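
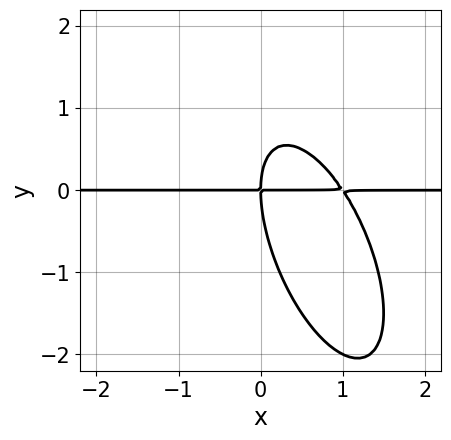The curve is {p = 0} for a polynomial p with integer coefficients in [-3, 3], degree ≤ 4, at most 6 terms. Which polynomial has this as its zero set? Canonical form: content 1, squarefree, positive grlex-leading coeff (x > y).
First, the degree is 3 — a generic line meets the curve in up to 3 points.
Then, reading off the gridlines: every point of the x-axis in the box is on the curve; it crosses the y-axis at the gridline y = 0.
Finally, the integer polynomial consistent with all of this is the stated p.

3*x^2*y + 2*x*y^2 + y^3 - 3*x*y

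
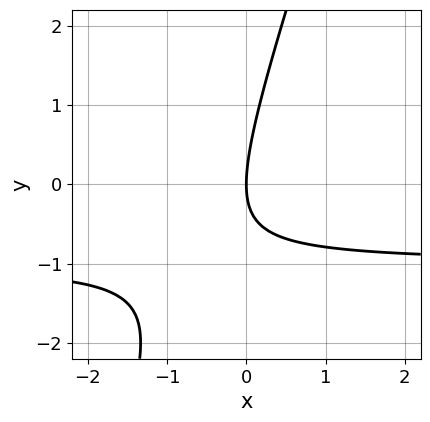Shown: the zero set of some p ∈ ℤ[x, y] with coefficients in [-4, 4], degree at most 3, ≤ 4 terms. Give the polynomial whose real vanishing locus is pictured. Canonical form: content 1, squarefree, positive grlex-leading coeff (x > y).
3*x*y - y^2 + 3*x

(a) deg p = 2. No degree-1 curve has this shape.
(b) Observable constraints: it crosses the x-axis at the gridline x = 0; one y-axis crossing is at y = 0.
(c) Solving for integer coefficients yields p as stated.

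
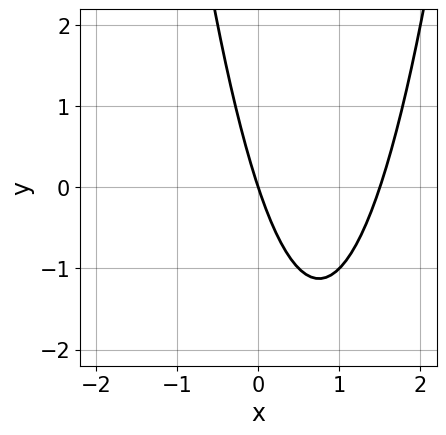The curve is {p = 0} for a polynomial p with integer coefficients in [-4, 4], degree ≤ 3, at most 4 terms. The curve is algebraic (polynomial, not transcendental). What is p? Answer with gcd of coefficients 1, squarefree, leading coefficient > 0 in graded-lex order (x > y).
(a) Degree: no degree-1 curve has this shape, so deg p = 2.
(b) Checking where it meets the axes: one x-axis crossing is at x = 0; it meets the y-axis at y = 0 (among the integer gridlines).
(c) Matching integer coefficients to the picture gives p.

2*x^2 - 3*x - y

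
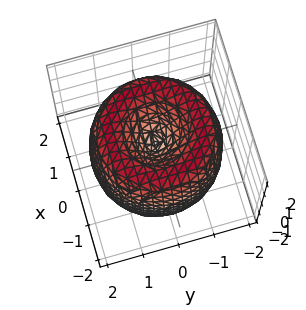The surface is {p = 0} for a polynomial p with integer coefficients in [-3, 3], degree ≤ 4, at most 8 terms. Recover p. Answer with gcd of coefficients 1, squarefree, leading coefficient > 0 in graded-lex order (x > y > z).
x^4 + 2*x^2*y^2 + y^4 - 3*x^2 - 3*y^2 + z^2

1. Degree: the shape is more complex than any degree-3 surface, so deg p = 4.
2. Symmetries: rotational symmetry about the z-axis ⇒ p depends on x, y only through x² + y².
3. Checking where it meets the axes: one z-axis crossing is at z = 0; a circular section at z = 1 has radius between 0 and 1.
4. Assembling these constraints gives the stated polynomial.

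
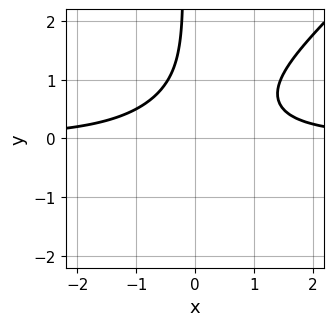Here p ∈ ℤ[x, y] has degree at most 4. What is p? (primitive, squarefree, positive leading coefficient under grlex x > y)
3*x^2*y - 3*x*y^2 - y^2 + 2*y - 3

1. deg p = 3.
2. Checking where it meets the axes: no x-intercept at any integer in the box; no y-intercept at any integer in the box.
3. Fitting integer coefficients to these (and the overall shape) gives p.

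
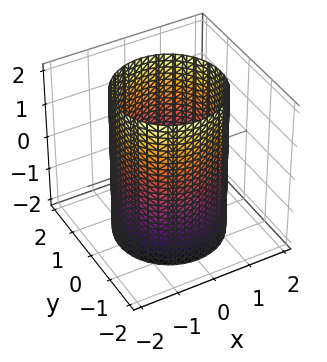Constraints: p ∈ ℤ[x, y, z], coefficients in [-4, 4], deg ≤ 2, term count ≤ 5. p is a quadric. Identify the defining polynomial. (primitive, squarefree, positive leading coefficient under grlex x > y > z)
x^2 + y^2 - 2

1. Degree: a cylinder; a quadric, so deg p = 2.
2. Symmetries: the z-axis is an axis of rotation, so x and y enter only as x² + y²; the z ↦ −z reflection is a symmetry, so z appears only in even powers.
3. Against the integer gridlines: a circular section at z = 1 has radius between 1 and 2; no z-intercept at any integer in the box.
4. Putting this together gives p.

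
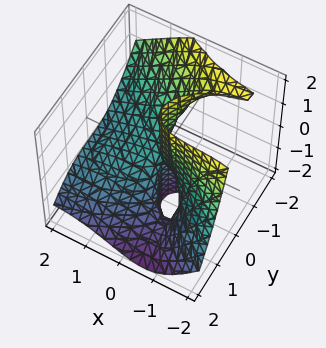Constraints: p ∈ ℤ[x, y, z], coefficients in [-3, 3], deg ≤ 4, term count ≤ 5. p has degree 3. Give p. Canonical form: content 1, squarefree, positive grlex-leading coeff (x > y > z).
x^3 + 2*x^2*z + 3*y^3 + 3*y^2*z + 3*x*z

Degree: the shape is more complex than any degree-2 surface, so deg p = 3.
Checking where it meets the axes: it meets the y-axis at y = 0 (among the integer gridlines); it meets the x-axis at x = 0 (among the integer gridlines); the visible z-axis segment lies entirely on the surface.
Together with the visible shape, these determine p as stated.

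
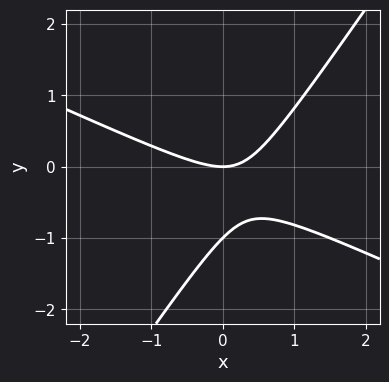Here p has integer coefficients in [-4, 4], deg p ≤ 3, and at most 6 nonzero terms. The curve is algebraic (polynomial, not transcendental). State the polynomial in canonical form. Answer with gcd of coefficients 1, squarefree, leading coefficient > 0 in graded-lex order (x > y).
2*x^2 + 3*x*y - 3*y^2 - 3*y

Degree: the shape is more complex than any degree-1 curve, so deg p = 2.
Reading off the gridlines: the y-axis gridline crossings are at y ∈ {-1, 0}; it meets the x-axis at x = 0 (among the integer gridlines).
Fitting integer coefficients to these (and the overall shape) gives p.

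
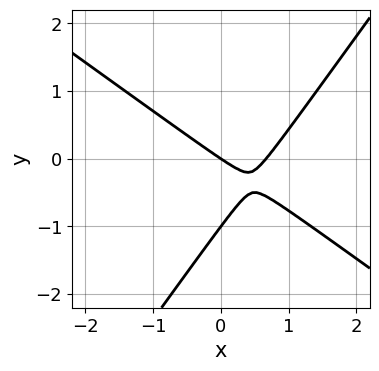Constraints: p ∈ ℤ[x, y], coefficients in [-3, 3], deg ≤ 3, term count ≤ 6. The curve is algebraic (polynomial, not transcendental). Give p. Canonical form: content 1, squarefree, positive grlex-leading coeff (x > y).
1. deg p = 2. The shape is more complex than any degree-1 curve.
2. Observable constraints: among the integer gridlines, it crosses the y-axis at y ∈ {-1, 0}; one x-axis crossing is at x = 0.
3. Together with the visible shape, these determine p as stated.

3*x^2 + 2*x*y - 3*y^2 - 2*x - 3*y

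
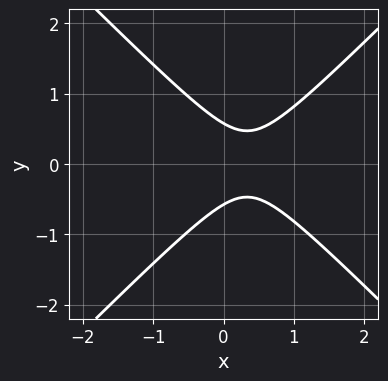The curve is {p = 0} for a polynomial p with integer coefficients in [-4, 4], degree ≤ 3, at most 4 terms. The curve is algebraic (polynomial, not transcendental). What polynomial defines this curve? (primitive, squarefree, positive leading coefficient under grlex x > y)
3*x^2 - 3*y^2 - 2*x + 1

1. deg p = 2. A generic line meets the curve in up to 2 points.
2. Symmetries: the y ↦ −y reflection is a symmetry, so y appears only in even powers.
3. Observable constraints: it misses every integer gridline on the x-axis.
4. These observations pin down the coefficients.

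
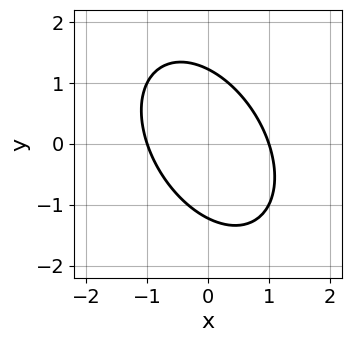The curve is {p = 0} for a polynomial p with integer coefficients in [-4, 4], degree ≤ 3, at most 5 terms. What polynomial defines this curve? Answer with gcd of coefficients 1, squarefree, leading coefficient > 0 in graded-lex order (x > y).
1. Degree: no degree-1 curve has this shape, so deg p = 2.
2. Reading off the gridlines: among the integer gridlines, it crosses the x-axis at x ∈ {-1, 1}.
3. The integer polynomial consistent with all of this is the stated p.

3*x^2 + 2*x*y + 2*y^2 - 3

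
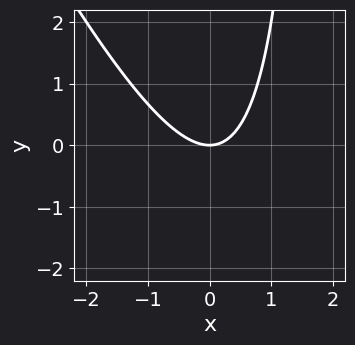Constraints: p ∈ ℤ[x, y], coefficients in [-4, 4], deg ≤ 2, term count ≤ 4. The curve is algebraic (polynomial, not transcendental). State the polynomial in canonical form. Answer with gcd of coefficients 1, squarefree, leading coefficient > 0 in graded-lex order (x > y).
2*x^2 + x*y - 2*y

(a) deg p = 2.
(b) Against the integer gridlines: it meets the x-axis at x = 0 (among the integer gridlines); it crosses the y-axis at the gridline y = 0.
(c) Solving for integer coefficients yields p as stated.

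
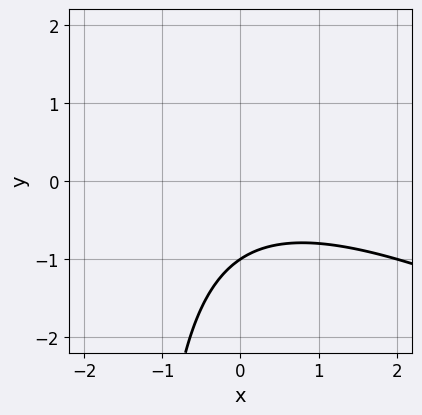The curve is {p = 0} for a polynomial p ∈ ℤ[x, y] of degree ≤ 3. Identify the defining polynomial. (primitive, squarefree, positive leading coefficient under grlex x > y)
Degree: no degree-1 curve has this shape, so deg p = 2.
From the axis intercepts and sections: it crosses the y-axis at the gridline y = -1; the curve avoids every integer x-axis point in the box.
Assembling these constraints gives the stated polynomial.

x^2 + 2*x*y + 3*y + 3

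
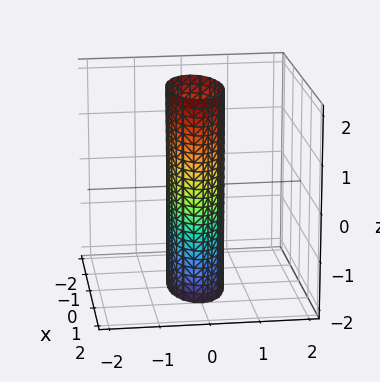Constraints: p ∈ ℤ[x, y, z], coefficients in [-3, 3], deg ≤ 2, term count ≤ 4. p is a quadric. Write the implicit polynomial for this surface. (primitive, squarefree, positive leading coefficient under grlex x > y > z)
x^2 + 3*y^2 - 1

(a) deg p = 2. A cylinder; a quadric.
(b) Symmetries: it's symmetric under y → −y, forcing even powers of y; the z ↦ −z reflection is a symmetry, so z appears only in even powers; it's symmetric under x → −x, forcing even powers of x.
(c) Against the integer gridlines: it misses every integer gridline on the z-axis; the x-axis gridline crossings are at x ∈ {-1, 1}.
(d) Assembling these constraints gives the stated polynomial.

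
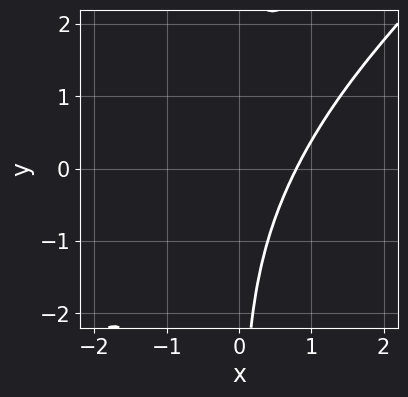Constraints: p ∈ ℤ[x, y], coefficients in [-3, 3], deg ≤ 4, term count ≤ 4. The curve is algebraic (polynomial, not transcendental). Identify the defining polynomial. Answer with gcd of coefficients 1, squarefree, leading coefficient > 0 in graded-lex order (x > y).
1. Degree: a generic line meets the curve in up to 3 points, so deg p = 3.
2. Checking where it meets the axes: it misses every integer gridline on the y-axis.
3. Assembling these constraints gives the stated polynomial.

2*x^3 - 3*x^2*y + x*y^2 - 1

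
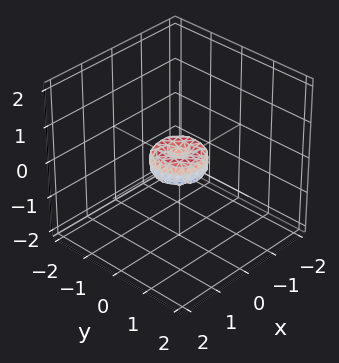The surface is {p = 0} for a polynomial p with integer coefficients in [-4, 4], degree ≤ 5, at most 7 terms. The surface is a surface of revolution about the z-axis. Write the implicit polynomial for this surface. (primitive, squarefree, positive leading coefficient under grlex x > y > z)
2*x^4 + 4*x^2*y^2 + 2*y^4 - x^2 - y^2 + z^2

1. Degree: the shape is more complex than any degree-3 surface, so deg p = 4.
2. Symmetries: the z-axis is an axis of rotation, so x and y enter only as x² + y².
3. From the visible intercepts: a circular section at z = 0 has radius between 0 and 1; it meets the z-axis at z = 0 (among the integer gridlines).
4. Solving for integer coefficients yields p as stated.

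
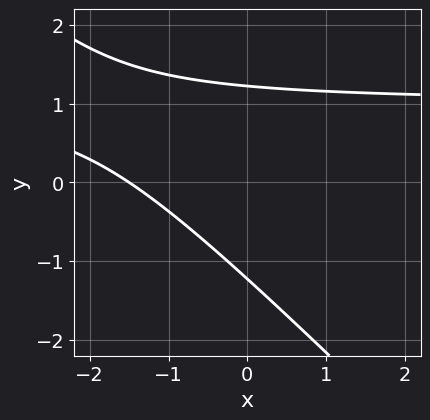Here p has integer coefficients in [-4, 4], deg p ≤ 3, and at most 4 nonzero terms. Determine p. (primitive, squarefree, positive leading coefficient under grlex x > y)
The degree is 2 — a generic line meets the curve in up to 2 points.
Putting this together gives p.

2*x*y + 2*y^2 - 2*x - 3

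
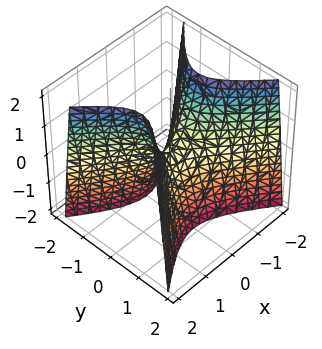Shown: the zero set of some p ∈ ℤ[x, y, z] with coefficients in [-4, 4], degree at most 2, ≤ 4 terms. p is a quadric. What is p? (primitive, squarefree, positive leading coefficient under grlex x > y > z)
(a) deg p = 2. A saddle surface; a quadric.
(b) Symmetries: it's symmetric under y → −y, forcing even powers of y; mirror symmetry x ↦ −x ⇒ only even powers of x.
(c) Observable constraints: one z-axis crossing is at z = 0; it meets the y-axis at y = 0 (among the integer gridlines); it crosses the x-axis at the gridline x = 0.
(d) Solving for integer coefficients yields p as stated.

2*x^2 - 3*y^2 - z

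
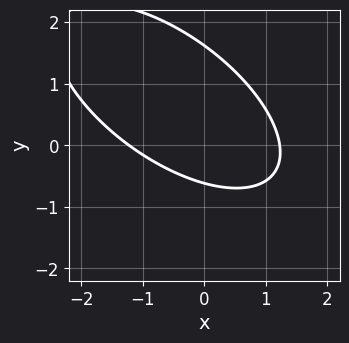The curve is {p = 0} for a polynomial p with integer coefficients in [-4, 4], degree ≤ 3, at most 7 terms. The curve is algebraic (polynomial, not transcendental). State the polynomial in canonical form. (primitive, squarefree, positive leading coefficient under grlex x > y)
2*x^2 + 3*x*y + 3*y^2 - 3*y - 3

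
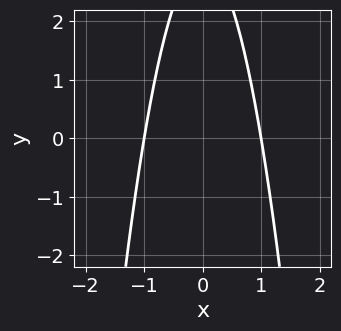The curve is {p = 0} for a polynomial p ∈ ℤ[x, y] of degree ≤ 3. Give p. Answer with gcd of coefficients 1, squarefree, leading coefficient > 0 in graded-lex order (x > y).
Degree: no degree-1 curve has this shape, so deg p = 2.
Symmetries: it's symmetric under x → −x, forcing even powers of x.
Reading off the gridlines: the x-axis gridline crossings are at x ∈ {-1, 1}; it misses every integer gridline on the y-axis.
The integer polynomial consistent with all of this is the stated p.

3*x^2 + y - 3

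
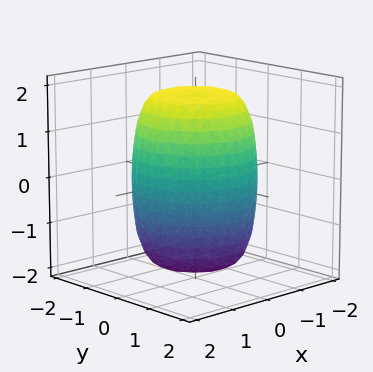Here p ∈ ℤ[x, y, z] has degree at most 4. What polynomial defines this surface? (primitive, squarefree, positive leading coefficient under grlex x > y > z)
2*x^4 + 4*x^2*y^2 + 2*y^4 - 2*x^2 - 2*y^2 + z^2 - 3

Degree: a generic line meets the surface in up to 4 points, so deg p = 4.
By symmetry, the z-axis is an axis of rotation, so x and y enter only as x² + y².
Checking where it meets the axes: a circular section at z = -1 has radius between 1 and 2.
Putting this together gives p.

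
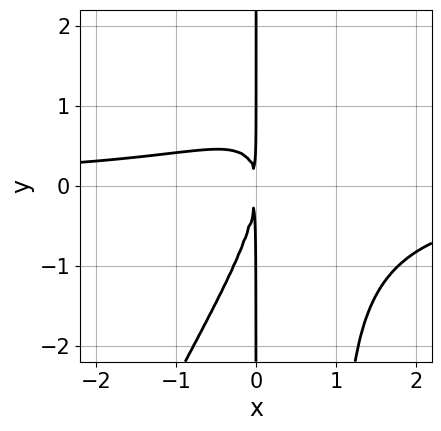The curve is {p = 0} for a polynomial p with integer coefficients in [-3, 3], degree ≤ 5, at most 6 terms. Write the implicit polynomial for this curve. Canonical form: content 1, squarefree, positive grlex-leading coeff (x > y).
2*x^3*y - x^2*y^2 - 2*x^2*y + x*y^2 + 2*x^2

First, the degree is 4 — no degree-3 curve has this shape.
Then, against the integer gridlines: the visible y-axis segment lies entirely on the curve.
Finally, the integer polynomial consistent with all of this is the stated p.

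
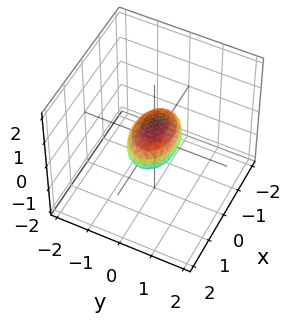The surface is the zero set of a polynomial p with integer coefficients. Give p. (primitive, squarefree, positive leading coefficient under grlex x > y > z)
(a) deg p = 2. Bounded and convex; a quadric.
(b) Symmetries: the y ↦ −y reflection is a symmetry, so y appears only in even powers; mirror symmetry x ↦ −x ⇒ only even powers of x; mirror symmetry z ↦ −z ⇒ only even powers of z.
(c) Checking where it meets the axes: the x-axis gridline crossings are at x ∈ {-1, 1}.
(d) These observations pin down the coefficients.

x^2 + 2*y^2 + 2*z^2 - 1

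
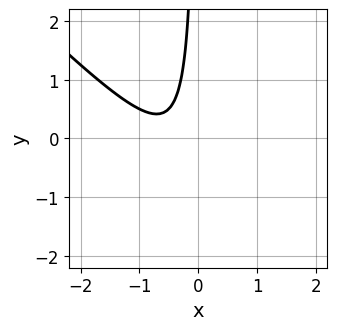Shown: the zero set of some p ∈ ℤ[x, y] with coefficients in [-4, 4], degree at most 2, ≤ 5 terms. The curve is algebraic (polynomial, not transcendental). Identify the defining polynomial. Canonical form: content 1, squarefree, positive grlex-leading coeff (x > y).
2*x^2 + 2*x*y + 2*x + 1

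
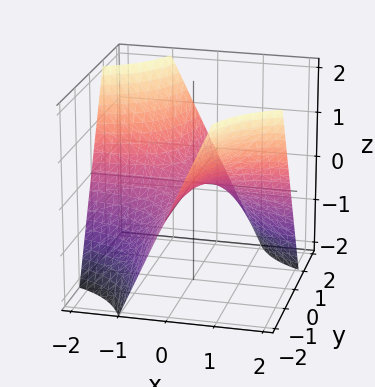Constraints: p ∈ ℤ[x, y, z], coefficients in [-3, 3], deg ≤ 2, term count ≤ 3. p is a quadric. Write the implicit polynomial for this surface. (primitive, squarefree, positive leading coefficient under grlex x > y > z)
(a) Degree: a hyperbolic paraboloid; a quadric, so deg p = 2.
(b) From the visible intercepts: the visible x-axis segment lies entirely on the surface; every point of the y-axis in the box is on the surface.
(c) Matching integer coefficients to the picture gives p.

x*y + z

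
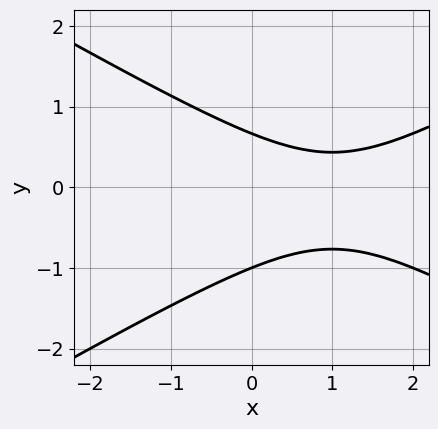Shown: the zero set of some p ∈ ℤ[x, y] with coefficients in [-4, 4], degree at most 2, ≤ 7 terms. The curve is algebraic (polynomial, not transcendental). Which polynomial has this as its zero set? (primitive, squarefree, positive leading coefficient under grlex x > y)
x^2 - 3*y^2 - 2*x - y + 2

First, deg p = 2. A generic line meets the curve in up to 2 points.
Next, from the axis intercepts and sections: it meets the y-axis at y = -1 (among the integer gridlines); it misses every integer gridline on the x-axis.
Finally, fitting integer coefficients to these (and the overall shape) gives p.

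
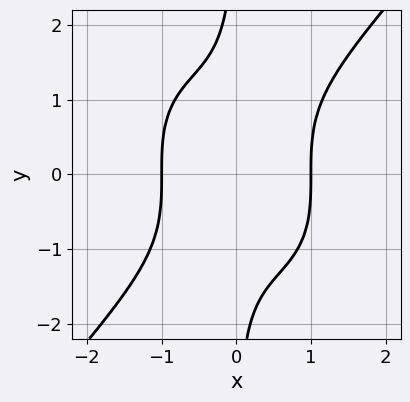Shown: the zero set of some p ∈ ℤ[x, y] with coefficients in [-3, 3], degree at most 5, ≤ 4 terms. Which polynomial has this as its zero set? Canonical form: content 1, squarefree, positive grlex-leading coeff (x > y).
Degree: the shape is more complex than any degree-3 curve, so deg p = 4.
Checking where it meets the axes: it misses every integer gridline on the y-axis; the x-axis gridline crossings are at x ∈ {-1, 1}.
Solving for integer coefficients yields p as stated.

3*x^4 - 2*x*y^3 - 3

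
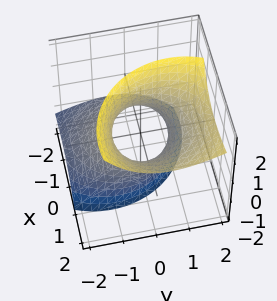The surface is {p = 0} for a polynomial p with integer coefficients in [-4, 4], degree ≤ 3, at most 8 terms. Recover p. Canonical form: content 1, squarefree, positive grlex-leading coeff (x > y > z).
First, deg p = 2. The shape is more complex than any degree-1 surface.
Then, reading off the gridlines: no z-intercept at any integer in the box; among the integer gridlines, it crosses the y-axis at y ∈ {-1, 1}; the x-axis gridline crossings are at x ∈ {-1, 1}.
Finally, putting this together gives p.

2*x^2 - 3*x*z + 2*y^2 - 2*y*z - z^2 - 2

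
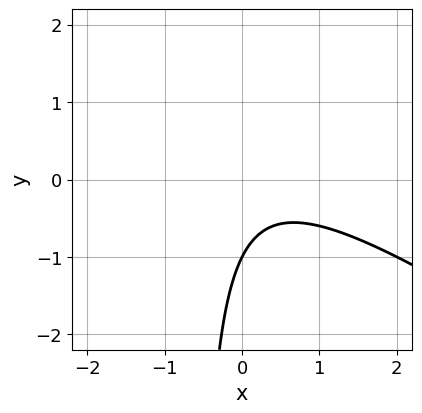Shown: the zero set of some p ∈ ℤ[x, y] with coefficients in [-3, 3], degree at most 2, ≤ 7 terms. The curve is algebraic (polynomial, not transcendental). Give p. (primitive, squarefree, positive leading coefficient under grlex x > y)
2*x^2 + 3*x*y - x + 2*y + 2

The degree is 2 — a generic line meets the curve in up to 2 points.
Observable constraints: it meets the y-axis at y = -1 (among the integer gridlines); no x-intercept at any integer in the box.
Putting this together gives p.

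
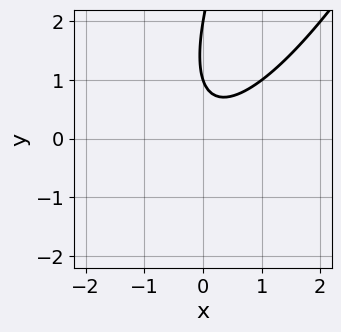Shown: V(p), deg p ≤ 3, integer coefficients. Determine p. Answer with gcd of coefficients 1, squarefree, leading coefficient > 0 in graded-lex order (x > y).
3*x^2 - 3*x*y + y^2 - 3*y + 2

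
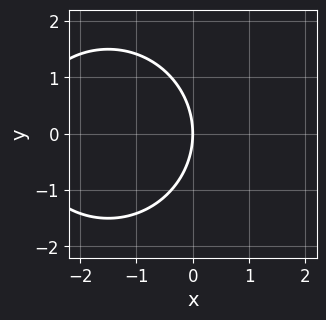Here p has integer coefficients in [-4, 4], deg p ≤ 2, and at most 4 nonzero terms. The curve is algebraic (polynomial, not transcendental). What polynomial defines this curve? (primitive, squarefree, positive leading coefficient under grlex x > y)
x^2 + y^2 + 3*x

(a) Degree: the shape is more complex than any degree-1 curve, so deg p = 2.
(b) Symmetries: the y ↦ −y reflection is a symmetry, so y appears only in even powers.
(c) From the axis intercepts and sections: one x-axis crossing is at x = 0; one y-axis crossing is at y = 0.
(d) Matching integer coefficients to the picture gives p.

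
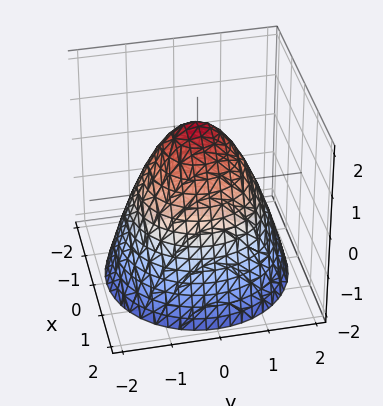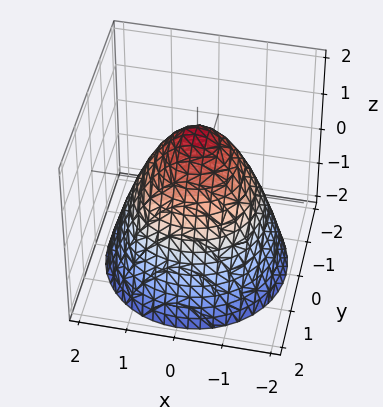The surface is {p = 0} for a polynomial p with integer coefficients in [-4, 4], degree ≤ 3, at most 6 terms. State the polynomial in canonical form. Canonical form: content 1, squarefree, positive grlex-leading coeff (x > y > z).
First, the degree is 2 — the shape is more complex than any degree-1 surface.
Next, symmetries: the surface is invariant under rotation about z: p = q(x² + y², z).
Then, checking where it meets the axes: a circular section at z = 0 has radius between 1 and 2.
Finally, solving for integer coefficients yields p as stated.

2*x^2 + 2*y^2 + 2*z - 3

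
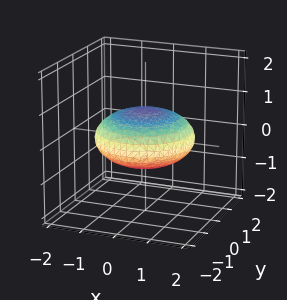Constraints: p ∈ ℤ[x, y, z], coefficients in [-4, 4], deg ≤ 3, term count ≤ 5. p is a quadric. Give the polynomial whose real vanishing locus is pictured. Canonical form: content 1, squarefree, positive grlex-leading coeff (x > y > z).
(a) Degree: bounded and convex; a quadric, so deg p = 2.
(b) Symmetries: the z ↦ −z reflection is a symmetry, so z appears only in even powers; every cross-section ⟂ z is a circle, so x, y appear only via x² + y².
(c) Reading off the gridlines: a circular section at z = 0 has radius between 1 and 2.
(d) Matching integer coefficients to the picture gives p.

x^2 + y^2 + 3*z^2 - 2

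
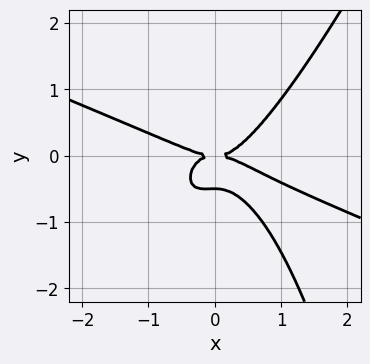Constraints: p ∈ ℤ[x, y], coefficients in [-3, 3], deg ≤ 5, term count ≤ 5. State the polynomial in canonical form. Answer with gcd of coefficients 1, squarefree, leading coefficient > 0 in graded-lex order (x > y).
x^4 + 2*x^3*y - x^2*y^2 - 2*y^3 - y^2

(a) deg p = 4.
(b) Reading off the gridlines: it crosses the y-axis at the gridline y = 0; one x-axis crossing is at x = 0.
(c) Solving for integer coefficients yields p as stated.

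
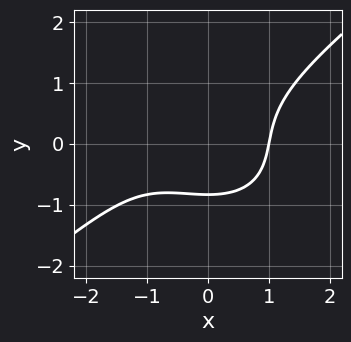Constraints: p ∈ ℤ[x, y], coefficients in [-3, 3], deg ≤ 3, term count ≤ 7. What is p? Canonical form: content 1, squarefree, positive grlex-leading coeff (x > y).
First, the degree is 3 — no degree-2 curve has this shape.
Then, reading off the gridlines: it meets the x-axis at x = 1 (among the integer gridlines).
Finally, the integer polynomial consistent with all of this is the stated p.

x^3 - 2*y^3 + x^2 - y - 2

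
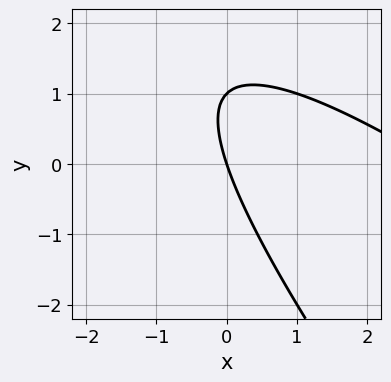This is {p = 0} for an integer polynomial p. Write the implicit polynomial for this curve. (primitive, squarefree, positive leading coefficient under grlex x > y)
x^2 + 2*x*y + y^2 - 3*x - y

1. The degree is 2 — the shape is more complex than any degree-1 curve.
2. Checking where it meets the axes: among the integer gridlines, it crosses the y-axis at y ∈ {0, 1}; it crosses the x-axis at the gridline x = 0.
3. Assembling these constraints gives the stated polynomial.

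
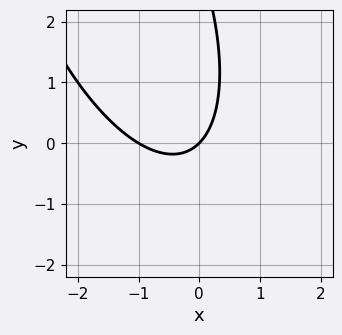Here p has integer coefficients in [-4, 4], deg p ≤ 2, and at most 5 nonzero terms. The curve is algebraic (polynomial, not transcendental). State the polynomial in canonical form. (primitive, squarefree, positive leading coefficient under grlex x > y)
3*x^2 + 2*x*y + y^2 + 3*x - 3*y

First, the degree is 2 — the shape is more complex than any degree-1 curve.
Then, from the axis intercepts and sections: the x-axis gridline crossings are at x ∈ {-1, 0}; one y-axis crossing is at y = 0.
Finally, putting this together gives p.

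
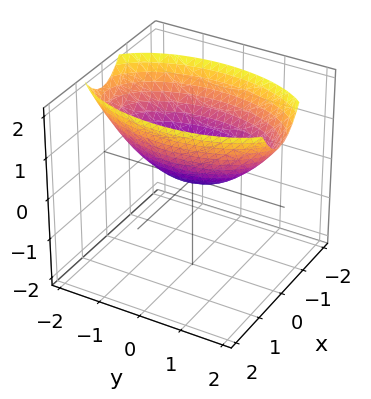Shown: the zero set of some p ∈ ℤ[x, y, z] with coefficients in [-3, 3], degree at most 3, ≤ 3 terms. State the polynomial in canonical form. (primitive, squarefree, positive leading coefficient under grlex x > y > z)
3*x^2 + y^2 - 3*z

(a) deg p = 2. A single bowl opening along one axis; a quadric.
(b) Symmetries: mirror symmetry y ↦ −y ⇒ only even powers of y; mirror symmetry x ↦ −x ⇒ only even powers of x.
(c) From the visible intercepts: it meets the x-axis at x = 0 (among the integer gridlines); it crosses the z-axis at the gridline z = 0.
(d) Putting this together gives p.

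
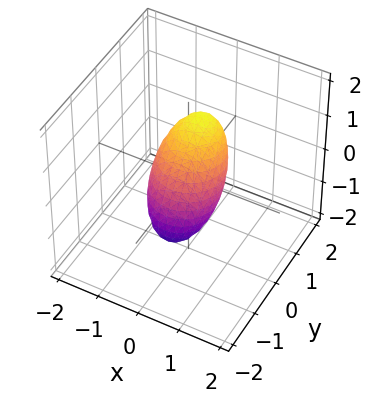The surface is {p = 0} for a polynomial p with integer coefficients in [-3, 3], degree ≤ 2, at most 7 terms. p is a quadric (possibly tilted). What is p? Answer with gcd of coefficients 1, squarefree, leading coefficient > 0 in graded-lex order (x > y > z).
3*x^2 + 3*y^2 - 3*y*z + 2*z^2 - 2

(a) The degree is 2 — the shape is more complex than any degree-1 surface.
(b) Against the integer gridlines: among the integer gridlines, it crosses the z-axis at z ∈ {-1, 1}.
(c) Assembling these constraints gives the stated polynomial.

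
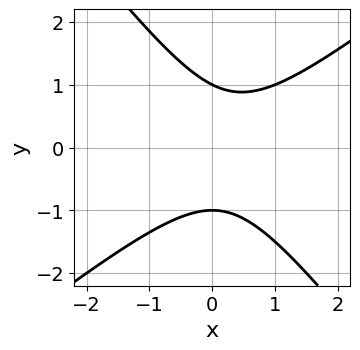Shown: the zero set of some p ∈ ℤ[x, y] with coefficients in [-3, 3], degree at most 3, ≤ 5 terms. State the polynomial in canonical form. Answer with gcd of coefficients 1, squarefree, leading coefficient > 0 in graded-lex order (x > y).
2*x^2 - x*y - 2*y^2 - x + 2

First, the degree is 2 — no degree-1 curve has this shape.
Next, observable constraints: among the integer gridlines, it crosses the y-axis at y ∈ {-1, 1}; the curve avoids every integer x-axis point in the box.
Finally, these observations pin down the coefficients.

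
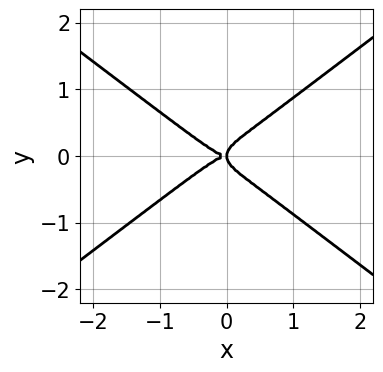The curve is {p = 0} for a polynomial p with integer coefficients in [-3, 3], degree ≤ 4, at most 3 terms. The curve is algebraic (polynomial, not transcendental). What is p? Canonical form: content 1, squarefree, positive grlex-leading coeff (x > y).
First, the degree is 4 — a generic line meets the curve in up to 4 points.
Next, symmetries: it's symmetric under y → −y, forcing even powers of y.
Then, observable constraints: one x-axis crossing is at x = 0; it meets the y-axis at y = 0 (among the integer gridlines).
Finally, matching integer coefficients to the picture gives p.

x^4 - 3*y^4 + x*y^2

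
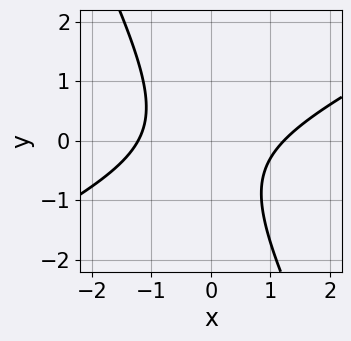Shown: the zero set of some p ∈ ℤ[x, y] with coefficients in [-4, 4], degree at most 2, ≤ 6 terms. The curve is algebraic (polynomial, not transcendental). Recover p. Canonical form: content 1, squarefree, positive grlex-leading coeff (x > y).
First, deg p = 2. No degree-1 curve has this shape.
Next, checking where it meets the axes: the curve avoids every integer y-axis point in the box.
Finally, together with the visible shape, these determine p as stated.

2*x^2 - 3*x*y - 2*y^2 - y - 3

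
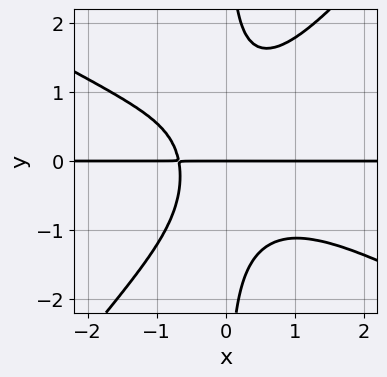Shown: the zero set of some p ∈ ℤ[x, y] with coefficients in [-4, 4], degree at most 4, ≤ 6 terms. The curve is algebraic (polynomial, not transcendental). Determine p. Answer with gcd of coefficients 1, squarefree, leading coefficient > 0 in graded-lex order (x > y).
1. The degree is 4 — a generic line meets the curve in up to 4 points.
2. From the axis intercepts and sections: every point of the x-axis in the box is on the curve; it crosses the y-axis at the gridline y = 0.
3. Together with the visible shape, these determine p as stated.

2*x^3*y + 2*x^2*y^2 - 3*x*y^3 + 2*x*y + 2*y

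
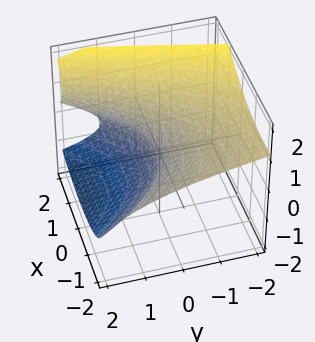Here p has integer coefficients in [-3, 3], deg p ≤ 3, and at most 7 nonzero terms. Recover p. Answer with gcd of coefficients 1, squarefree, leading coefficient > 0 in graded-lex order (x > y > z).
x*z^2 - 2*z^3 + x^2 + 2*x*z - 3*y

(a) deg p = 3. The shape is more complex than any degree-2 surface.
(b) Against the integer gridlines: one y-axis crossing is at y = 0; one x-axis crossing is at x = 0; it crosses the z-axis at the gridline z = 0.
(c) Matching integer coefficients to the picture gives p.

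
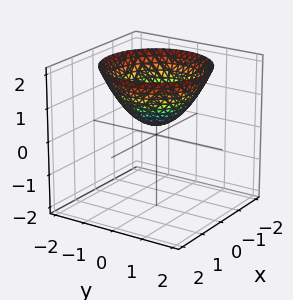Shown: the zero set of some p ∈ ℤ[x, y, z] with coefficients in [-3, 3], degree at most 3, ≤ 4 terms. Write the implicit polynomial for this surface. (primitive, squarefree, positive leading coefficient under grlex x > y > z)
2*x^2 + 2*y^2 - 3*z + 1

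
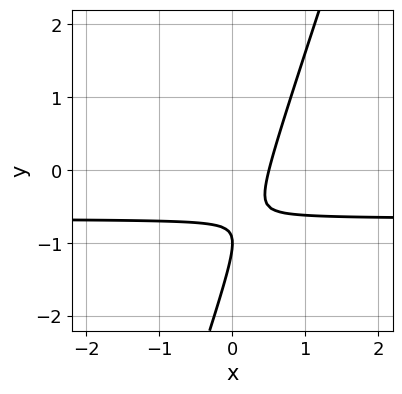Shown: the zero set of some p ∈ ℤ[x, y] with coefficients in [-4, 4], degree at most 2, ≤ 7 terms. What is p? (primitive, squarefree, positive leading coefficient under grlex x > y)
3*x*y - y^2 + 2*x - 2*y - 1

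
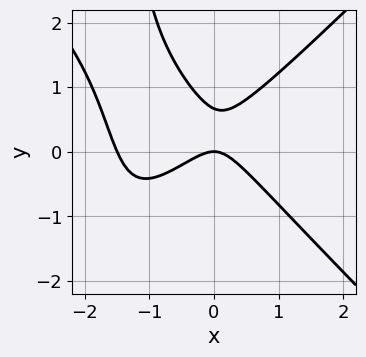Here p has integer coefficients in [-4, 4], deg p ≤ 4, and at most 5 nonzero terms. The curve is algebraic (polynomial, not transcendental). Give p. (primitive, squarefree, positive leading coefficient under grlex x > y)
deg p = 3. No degree-2 curve has this shape.
Checking where it meets the axes: one y-axis crossing is at y = 0; one x-axis crossing is at x = 0.
Together with the visible shape, these determine p as stated.

2*x^3 - 2*x*y^2 + 3*x^2 - 3*y^2 + 2*y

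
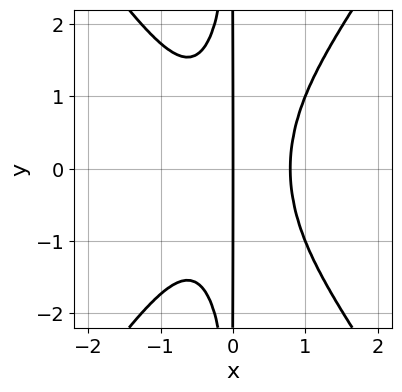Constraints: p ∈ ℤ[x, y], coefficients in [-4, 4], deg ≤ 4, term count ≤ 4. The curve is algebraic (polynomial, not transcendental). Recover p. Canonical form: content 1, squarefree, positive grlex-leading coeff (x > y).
2*x^4 - x^2*y^2 - x

The degree is 4 — a generic line meets the curve in up to 4 points.
Symmetries: it's symmetric under y → −y, forcing even powers of y.
Against the integer gridlines: every point of the y-axis in the box is on the curve; one x-axis crossing is at x = 0.
Putting this together gives p.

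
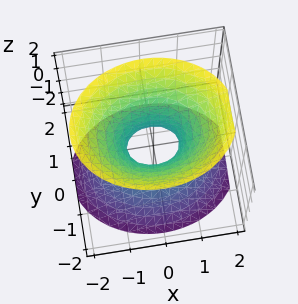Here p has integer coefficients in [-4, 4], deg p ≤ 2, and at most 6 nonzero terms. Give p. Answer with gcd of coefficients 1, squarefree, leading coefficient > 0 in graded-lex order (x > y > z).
2*x^2 + 3*y^2 - 2*z^2 - 1

(a) deg p = 2. An hourglass — one-sheet hyperboloid; a quadric.
(b) Symmetries: the x ↦ −x reflection is a symmetry, so x appears only in even powers; the y ↦ −y reflection is a symmetry, so y appears only in even powers; it's symmetric under z → −z, forcing even powers of z.
(c) Against the integer gridlines: no z-intercept at any integer in the box.
(d) Solving for integer coefficients yields p as stated.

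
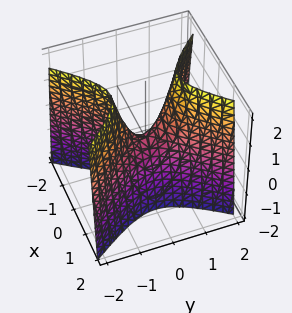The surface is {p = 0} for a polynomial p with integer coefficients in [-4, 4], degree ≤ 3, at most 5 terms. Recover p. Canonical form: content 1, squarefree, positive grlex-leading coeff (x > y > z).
The degree is 2 — a hyperbolic paraboloid; a quadric.
Symmetries: it's symmetric under x → −x, forcing even powers of x; it's symmetric under y → −y, forcing even powers of y.
Reading off the gridlines: it crosses the x-axis at the gridline x = 0; it crosses the z-axis at the gridline z = 0; it crosses the y-axis at the gridline y = 0.
These observations pin down the coefficients.

3*x^2 - 2*y^2 + z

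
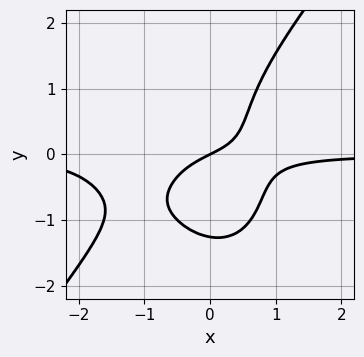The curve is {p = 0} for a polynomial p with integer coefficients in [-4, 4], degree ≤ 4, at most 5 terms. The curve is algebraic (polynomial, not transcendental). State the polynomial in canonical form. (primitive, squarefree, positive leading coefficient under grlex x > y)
The degree is 4 — a generic line meets the curve in up to 4 points.
Observable constraints: it meets the x-axis at x = 0 (among the integer gridlines); it meets the y-axis at y = 0 (among the integer gridlines).
Putting this together gives p.

2*x^3*y - y^4 + 3*x^2*y + x - 2*y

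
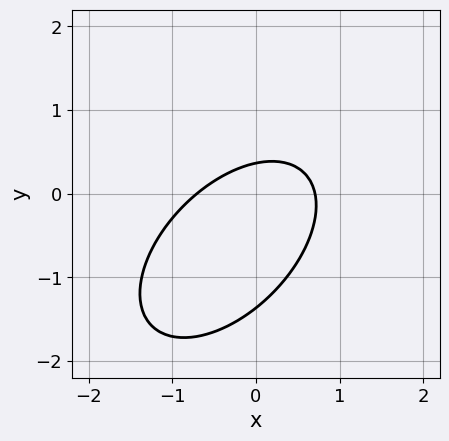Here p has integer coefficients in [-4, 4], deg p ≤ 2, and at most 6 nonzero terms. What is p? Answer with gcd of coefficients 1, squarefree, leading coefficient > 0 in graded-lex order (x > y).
1. Degree: the shape is more complex than any degree-1 curve, so deg p = 2.
2. The integer polynomial consistent with all of this is the stated p.

2*x^2 - 2*x*y + 2*y^2 + 2*y - 1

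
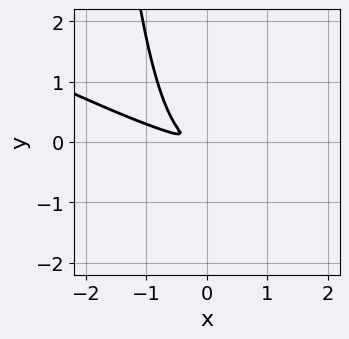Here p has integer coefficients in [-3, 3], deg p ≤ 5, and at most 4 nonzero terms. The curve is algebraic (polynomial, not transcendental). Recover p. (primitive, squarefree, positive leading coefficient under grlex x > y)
The degree is 4 — the shape is more complex than any degree-3 curve.
The integer polynomial consistent with all of this is the stated p.

x^4 + 2*x^3*y - 2*x^2*y + 2*y^2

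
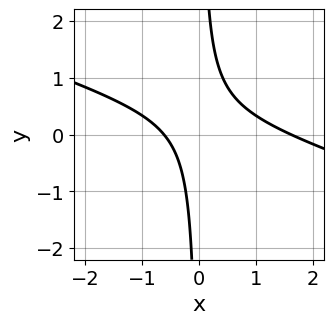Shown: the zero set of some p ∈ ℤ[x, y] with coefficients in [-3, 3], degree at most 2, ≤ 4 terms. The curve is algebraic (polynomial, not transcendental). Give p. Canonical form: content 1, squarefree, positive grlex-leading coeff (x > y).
x^2 + 3*x*y - x - 1

The degree is 2 — a generic line meets the curve in up to 2 points.
From the axis intercepts and sections: no y-intercept at any integer in the box.
Fitting integer coefficients to these (and the overall shape) gives p.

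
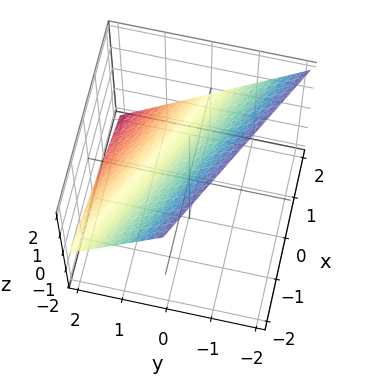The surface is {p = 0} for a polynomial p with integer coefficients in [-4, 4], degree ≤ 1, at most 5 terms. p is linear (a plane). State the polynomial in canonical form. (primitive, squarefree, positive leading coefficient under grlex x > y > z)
x + 2*y + 2*z - 2

First, the degree is 1 — every cross-section is a straight line — this is a plane.
Next, checking where it meets the axes: it meets the y-axis at y = 1 (among the integer gridlines); one x-axis crossing is at x = 2; it crosses the z-axis at the gridline z = 1.
Finally, these observations pin down the coefficients.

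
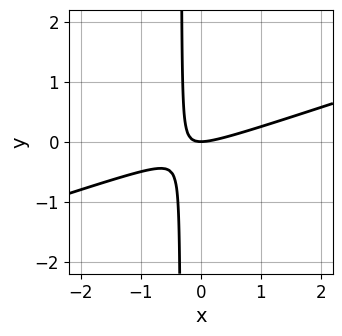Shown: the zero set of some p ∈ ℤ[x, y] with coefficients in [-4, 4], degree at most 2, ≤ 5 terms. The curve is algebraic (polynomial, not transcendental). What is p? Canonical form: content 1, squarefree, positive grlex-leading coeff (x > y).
x^2 - 3*x*y - y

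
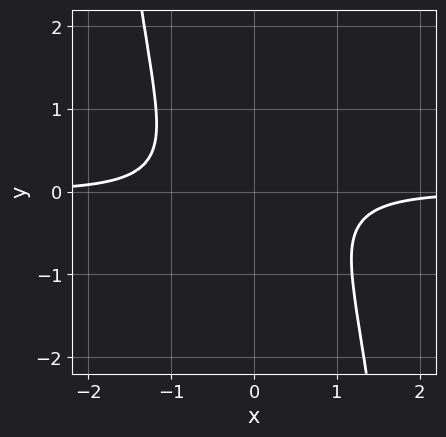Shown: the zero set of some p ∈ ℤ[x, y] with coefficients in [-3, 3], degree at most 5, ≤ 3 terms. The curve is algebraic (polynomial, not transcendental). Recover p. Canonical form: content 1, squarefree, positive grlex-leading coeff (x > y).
The degree is 4 — the shape is more complex than any degree-3 curve.
Observable constraints: the curve avoids every integer y-axis point in the box; it misses every integer gridline on the x-axis.
The integer polynomial consistent with all of this is the stated p.

3*x^3*y + 3*y^2 + 2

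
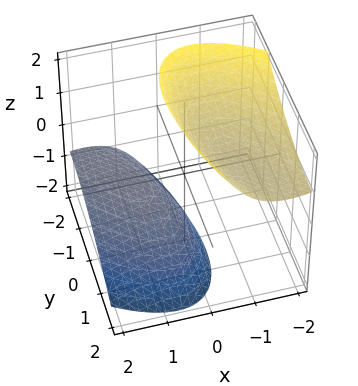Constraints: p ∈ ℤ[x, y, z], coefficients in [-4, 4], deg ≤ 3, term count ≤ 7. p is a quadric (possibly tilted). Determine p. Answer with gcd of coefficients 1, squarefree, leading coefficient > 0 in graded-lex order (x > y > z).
2*x^2 + 2*x*y + 3*x*z + y^2 - z^2 + 2

(a) I count 2 distinct pieces.
(b) deg p = 2.
(c) Observable constraints: no x-intercept at any integer in the box; the surface avoids every integer y-axis point in the box.
(d) Matching integer coefficients to the picture gives p.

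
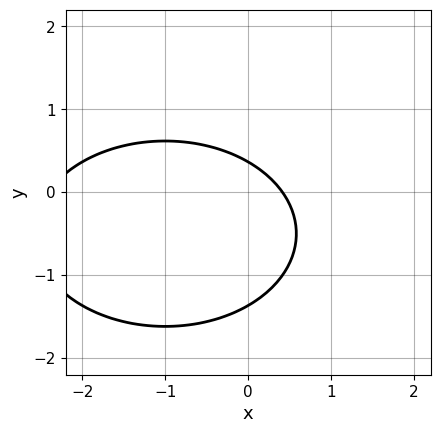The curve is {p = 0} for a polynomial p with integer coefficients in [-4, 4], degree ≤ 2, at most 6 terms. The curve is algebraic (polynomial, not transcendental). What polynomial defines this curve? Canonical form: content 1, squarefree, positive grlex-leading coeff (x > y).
deg p = 2.
Solving for integer coefficients yields p as stated.

x^2 + 2*y^2 + 2*x + 2*y - 1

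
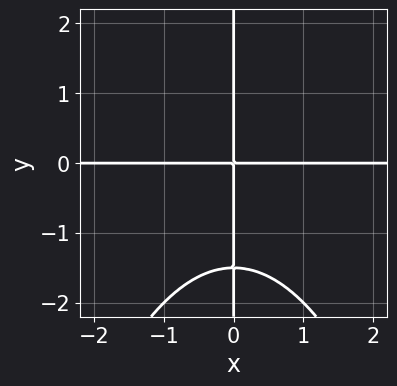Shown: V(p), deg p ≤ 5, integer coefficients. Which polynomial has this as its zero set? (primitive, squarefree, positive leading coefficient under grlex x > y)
x^3*y + 2*x*y^2 + 3*x*y

(a) The degree is 4 — the shape is more complex than any degree-3 curve.
(b) From the axis intercepts and sections: the visible y-axis segment lies entirely on the curve; every point of the x-axis in the box is on the curve.
(c) Solving for integer coefficients yields p as stated.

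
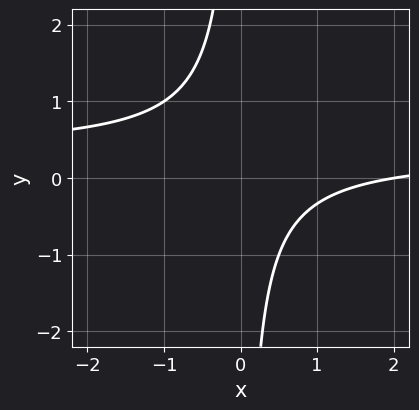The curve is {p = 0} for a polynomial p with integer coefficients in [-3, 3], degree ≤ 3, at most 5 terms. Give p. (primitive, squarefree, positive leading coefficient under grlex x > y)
1. The degree is 2 — the shape is more complex than any degree-1 curve.
2. Reading off the gridlines: the curve avoids every integer y-axis point in the box; it meets the x-axis at x = 2 (among the integer gridlines).
3. Matching integer coefficients to the picture gives p.

3*x*y - x + 2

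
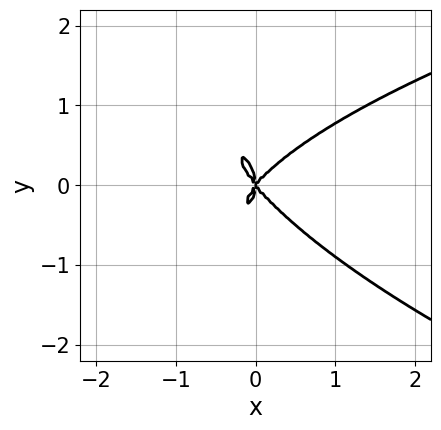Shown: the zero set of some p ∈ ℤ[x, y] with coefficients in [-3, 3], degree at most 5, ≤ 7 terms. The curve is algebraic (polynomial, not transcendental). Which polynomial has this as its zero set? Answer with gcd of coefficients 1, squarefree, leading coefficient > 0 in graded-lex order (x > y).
First, deg p = 4.
Then, checking where it meets the axes: it meets the y-axis at y = 0 (among the integer gridlines); one x-axis crossing is at x = 0.
Finally, these observations pin down the coefficients.

x^2*y^2 + x*y^3 + 2*y^4 - 3*x^3 + 2*x*y^2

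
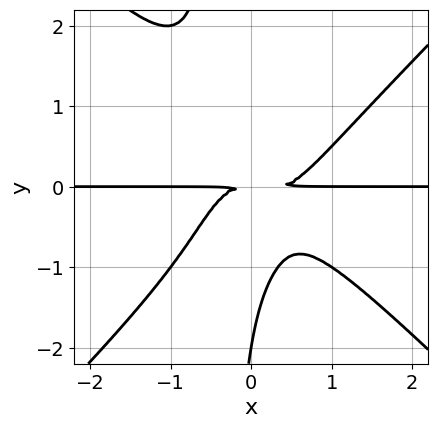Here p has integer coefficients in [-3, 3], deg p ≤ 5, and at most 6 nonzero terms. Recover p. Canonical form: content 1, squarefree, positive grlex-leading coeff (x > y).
3*x^3*y - 3*x*y^3 - x^2*y - y^3 - 2*y^2

1. Degree: a generic line meets the curve in up to 4 points, so deg p = 4.
2. From the axis intercepts and sections: every point of the x-axis in the box is on the curve; it crosses the y-axis at the gridline y = -2.
3. Together with the visible shape, these determine p as stated.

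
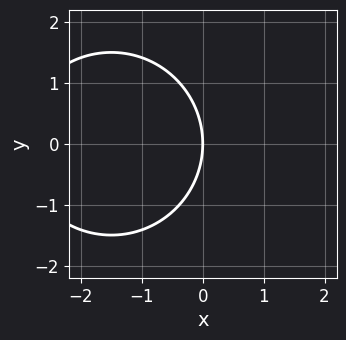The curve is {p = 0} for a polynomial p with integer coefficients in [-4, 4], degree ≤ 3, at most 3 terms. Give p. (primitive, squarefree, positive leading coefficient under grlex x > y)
deg p = 2.
Symmetries: it's symmetric under y → −y, forcing even powers of y.
Against the integer gridlines: one x-axis crossing is at x = 0; it crosses the y-axis at the gridline y = 0.
Solving for integer coefficients yields p as stated.

x^2 + y^2 + 3*x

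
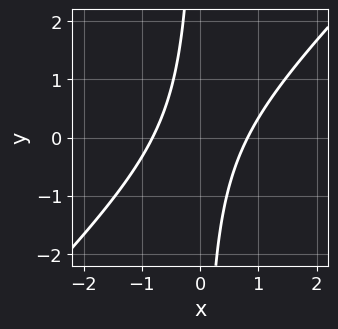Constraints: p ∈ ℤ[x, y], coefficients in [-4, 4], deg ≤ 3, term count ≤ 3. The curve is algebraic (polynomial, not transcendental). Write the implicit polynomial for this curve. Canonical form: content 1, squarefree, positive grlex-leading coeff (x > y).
3*x^2 - 3*x*y - 2

(a) Degree: the shape is more complex than any degree-1 curve, so deg p = 2.
(b) Observable constraints: the curve avoids every integer y-axis point in the box.
(c) Putting this together gives p.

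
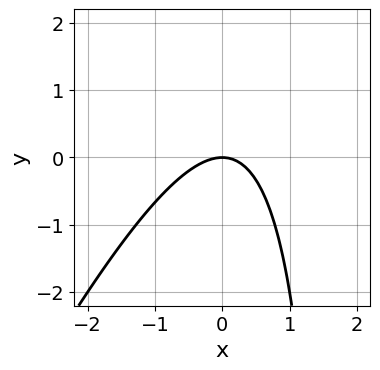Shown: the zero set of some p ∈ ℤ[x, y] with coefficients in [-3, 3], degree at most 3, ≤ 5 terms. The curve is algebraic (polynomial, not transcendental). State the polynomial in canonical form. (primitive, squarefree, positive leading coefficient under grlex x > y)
2*x^2 - x*y + 2*y

1. Degree: a generic line meets the curve in up to 2 points, so deg p = 2.
2. From the visible intercepts: it crosses the x-axis at the gridline x = 0; it meets the y-axis at y = 0 (among the integer gridlines).
3. Putting this together gives p.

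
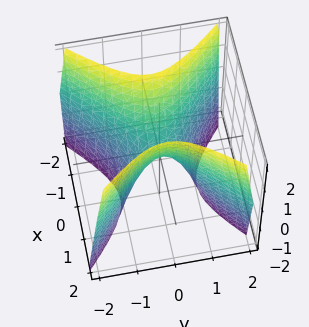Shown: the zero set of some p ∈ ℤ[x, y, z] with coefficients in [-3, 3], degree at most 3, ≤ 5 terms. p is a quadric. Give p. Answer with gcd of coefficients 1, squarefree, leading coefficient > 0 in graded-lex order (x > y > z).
1. Degree: a saddle surface; a quadric, so deg p = 2.
2. Symmetries: mirror symmetry x ↦ −x ⇒ only even powers of x; it's symmetric under y → −y, forcing even powers of y.
3. Against the integer gridlines: one y-axis crossing is at y = 0; it crosses the x-axis at the gridline x = 0; it crosses the z-axis at the gridline z = 0.
4. The integer polynomial consistent with all of this is the stated p.

2*x^2 - 2*y^2 - z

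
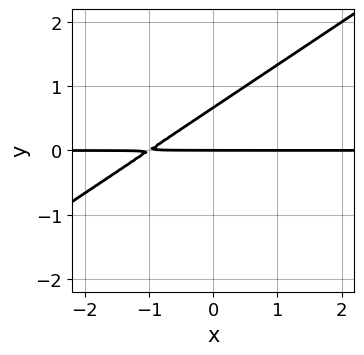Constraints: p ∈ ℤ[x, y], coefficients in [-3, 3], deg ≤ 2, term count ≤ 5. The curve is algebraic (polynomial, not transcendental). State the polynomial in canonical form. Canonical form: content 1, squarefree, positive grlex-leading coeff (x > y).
First, degree: no degree-1 curve has this shape, so deg p = 2.
Then, checking where it meets the axes: the visible x-axis segment lies entirely on the curve; it crosses the y-axis at the gridline y = 0.
Finally, these observations pin down the coefficients.

2*x*y - 3*y^2 + 2*y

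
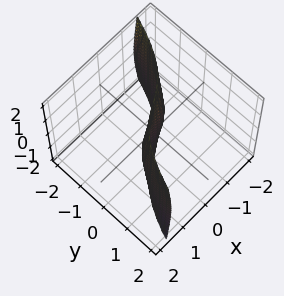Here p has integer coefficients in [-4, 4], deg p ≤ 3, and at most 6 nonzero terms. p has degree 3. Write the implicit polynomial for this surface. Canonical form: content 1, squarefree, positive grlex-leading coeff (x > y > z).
2*x^3 + x*z^2 - y*z^2 - 3*y

(a) The degree is 3 — the shape is more complex than any degree-2 surface.
(b) Checking where it meets the axes: one x-axis crossing is at x = 0; it meets the y-axis at y = 0 (among the integer gridlines).
(c) Fitting integer coefficients to these (and the overall shape) gives p.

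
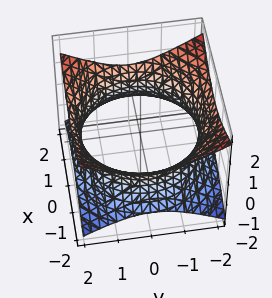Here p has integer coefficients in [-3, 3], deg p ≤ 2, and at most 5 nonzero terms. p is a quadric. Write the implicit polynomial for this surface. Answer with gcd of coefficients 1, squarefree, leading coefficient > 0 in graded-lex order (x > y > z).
(a) deg p = 2. An hourglass — one-sheet hyperboloid; a quadric.
(b) Symmetries: rotational symmetry about the z-axis ⇒ p depends on x, y only through x² + y²; mirror symmetry z ↦ −z ⇒ only even powers of z.
(c) Observable constraints: a circular section at z = 0 has radius between 1 and 2; the surface avoids every integer z-axis point in the box.
(d) Fitting integer coefficients to these (and the overall shape) gives p.

x^2 + y^2 - 2*z^2 - 3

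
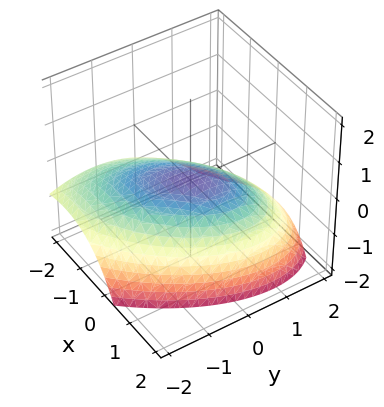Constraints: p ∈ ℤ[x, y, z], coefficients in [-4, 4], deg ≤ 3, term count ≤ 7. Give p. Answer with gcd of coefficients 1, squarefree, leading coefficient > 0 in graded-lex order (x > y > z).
First, the degree is 2 — the shape is more complex than any degree-1 surface.
Next, from the visible intercepts: one z-axis crossing is at z = 0; it crosses the x-axis at the gridline x = 0; it meets the y-axis at y = 0 (among the integer gridlines).
Finally, the integer polynomial consistent with all of this is the stated p.

x^2 - x*y - x*z + y^2 + 3*z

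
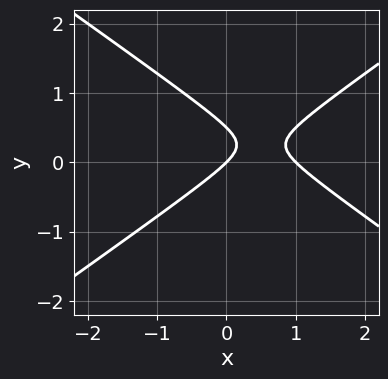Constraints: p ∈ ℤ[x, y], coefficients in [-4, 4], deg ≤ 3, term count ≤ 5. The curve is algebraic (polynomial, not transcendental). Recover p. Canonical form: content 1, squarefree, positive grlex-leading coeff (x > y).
x^2 - 2*y^2 - x + y

Degree: a generic line meets the curve in up to 2 points, so deg p = 2.
Checking where it meets the axes: it meets the y-axis at y = 0 (among the integer gridlines); the x-axis gridline crossings are at x ∈ {0, 1}.
The integer polynomial consistent with all of this is the stated p.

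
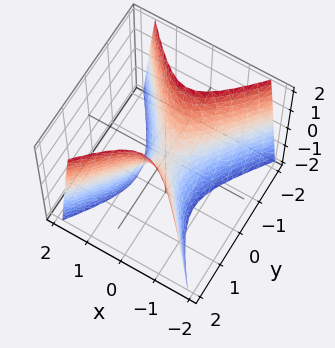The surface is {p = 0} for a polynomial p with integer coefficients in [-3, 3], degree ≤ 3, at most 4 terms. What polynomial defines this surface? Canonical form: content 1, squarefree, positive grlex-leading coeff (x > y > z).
3*x^2 - 2*y^2 + z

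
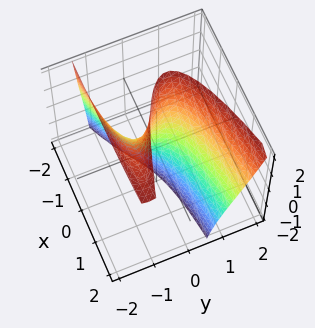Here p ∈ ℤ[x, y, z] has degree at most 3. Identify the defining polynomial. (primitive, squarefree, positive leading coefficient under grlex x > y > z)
First, the degree is 3 — a generic line meets the surface in up to 3 points.
Next, reading off the gridlines: it misses every integer gridline on the z-axis.
Finally, matching integer coefficients to the picture gives p.

x*y*z - 3*y^3 + 3*y*z + 3*x + 1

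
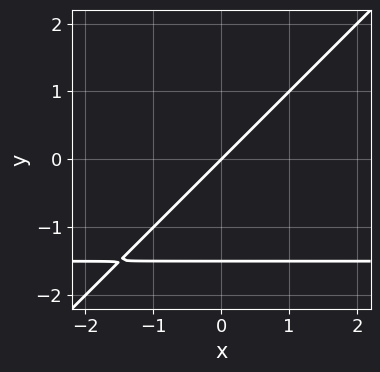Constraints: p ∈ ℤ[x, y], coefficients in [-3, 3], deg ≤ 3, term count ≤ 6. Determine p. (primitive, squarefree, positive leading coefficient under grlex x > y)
The degree is 2 — no degree-1 curve has this shape.
Checking where it meets the axes: it meets the y-axis at y = 0 (among the integer gridlines); one x-axis crossing is at x = 0.
Matching integer coefficients to the picture gives p.

2*x*y - 2*y^2 + 3*x - 3*y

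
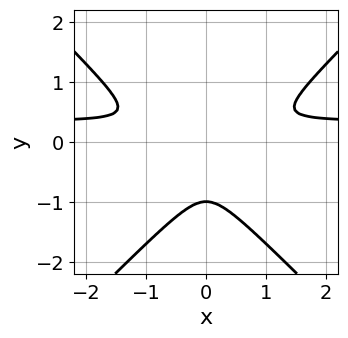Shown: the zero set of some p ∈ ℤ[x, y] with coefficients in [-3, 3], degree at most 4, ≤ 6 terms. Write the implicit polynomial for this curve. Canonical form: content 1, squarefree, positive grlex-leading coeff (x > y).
Degree: the shape is more complex than any degree-2 curve, so deg p = 3.
Symmetries: it's symmetric under x → −x, forcing even powers of x.
From the axis intercepts and sections: one y-axis crossing is at y = -1.
Together with the visible shape, these determine p as stated.

3*x^2*y - 3*y^3 - x^2 - 3*y^2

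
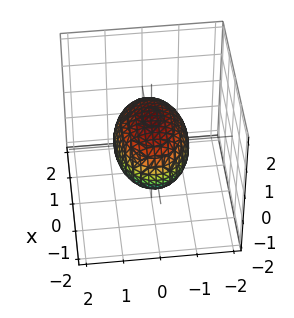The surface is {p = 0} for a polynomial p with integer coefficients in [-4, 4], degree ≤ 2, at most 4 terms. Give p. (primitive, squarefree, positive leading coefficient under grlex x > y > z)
(a) Degree: bounded and convex; a quadric, so deg p = 2.
(b) Symmetries: it's symmetric under x → −x, forcing even powers of x; it's symmetric under z → −z, forcing even powers of z; mirror symmetry y ↦ −y ⇒ only even powers of y.
(c) Reading off the gridlines: the z-axis gridline crossings are at z ∈ {-1, 1}; among the integer gridlines, it crosses the y-axis at y ∈ {-1, 1}.
(d) These observations pin down the coefficients.

x^2 + 2*y^2 + 2*z^2 - 2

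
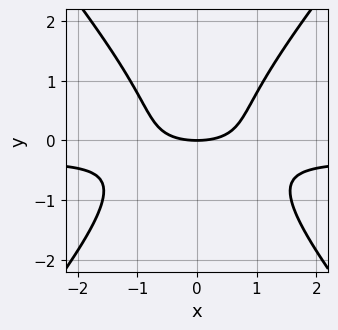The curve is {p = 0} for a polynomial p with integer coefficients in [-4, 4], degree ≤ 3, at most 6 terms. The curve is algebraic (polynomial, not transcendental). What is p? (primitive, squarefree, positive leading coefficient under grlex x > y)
(a) The degree is 3 — a generic line meets the curve in up to 3 points.
(b) Symmetries: the x ↦ −x reflection is a symmetry, so x appears only in even powers.
(c) From the axis intercepts and sections: it crosses the x-axis at the gridline x = 0; one y-axis crossing is at y = 0.
(d) Solving for integer coefficients yields p as stated.

3*x^2*y - 2*y^3 + x^2 - 3*y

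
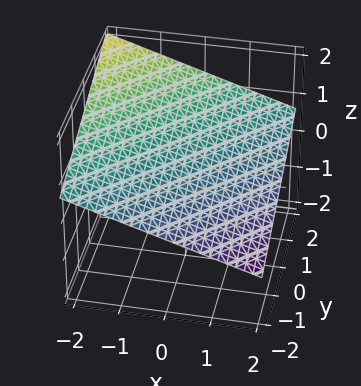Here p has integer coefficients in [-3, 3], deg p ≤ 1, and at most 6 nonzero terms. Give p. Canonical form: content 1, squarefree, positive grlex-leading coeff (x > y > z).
(a) Degree: every cross-section is a straight line — this is a plane, so deg p = 1.
(b) From the axis intercepts and sections: it crosses the y-axis at the gridline y = -2; it meets the x-axis at x = 2 (among the integer gridlines).
(c) Putting this together gives p.

x - y + 3*z - 2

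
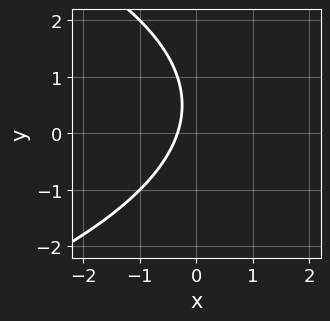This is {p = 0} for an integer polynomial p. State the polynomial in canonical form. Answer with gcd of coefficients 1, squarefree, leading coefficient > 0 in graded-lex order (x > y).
y^2 + 3*x - y + 1

1. The degree is 2 — a generic line meets the curve in up to 2 points.
2. Against the integer gridlines: no y-intercept at any integer in the box.
3. Putting this together gives p.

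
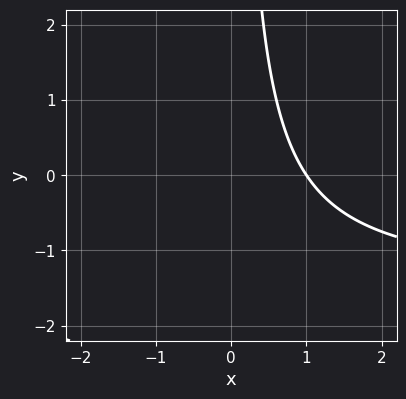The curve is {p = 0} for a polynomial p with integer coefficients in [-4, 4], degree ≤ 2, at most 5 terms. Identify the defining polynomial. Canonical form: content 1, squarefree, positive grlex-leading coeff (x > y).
The degree is 2 — the shape is more complex than any degree-1 curve.
Checking where it meets the axes: one x-axis crossing is at x = 1; it misses every integer gridline on the y-axis.
Fitting integer coefficients to these (and the overall shape) gives p.

2*x*y + 3*x - 3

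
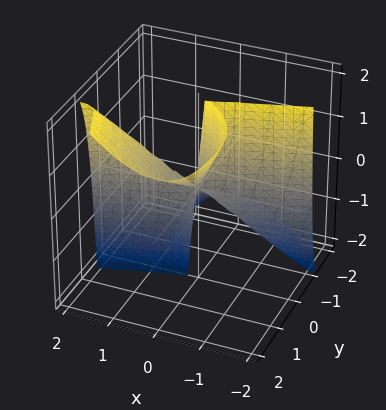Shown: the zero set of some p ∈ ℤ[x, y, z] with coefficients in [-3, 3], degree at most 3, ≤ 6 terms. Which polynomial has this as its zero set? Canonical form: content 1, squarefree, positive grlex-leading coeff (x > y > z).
x^3 - 3*x^2*y - 2*y^3 + 3*y^2*z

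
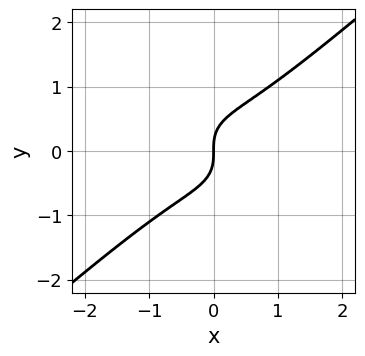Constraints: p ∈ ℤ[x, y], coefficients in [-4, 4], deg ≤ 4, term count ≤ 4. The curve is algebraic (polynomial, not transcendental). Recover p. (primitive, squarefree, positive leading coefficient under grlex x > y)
2*x^3 - 3*y^3 + 2*x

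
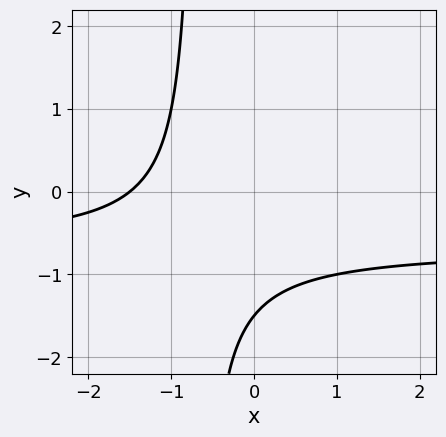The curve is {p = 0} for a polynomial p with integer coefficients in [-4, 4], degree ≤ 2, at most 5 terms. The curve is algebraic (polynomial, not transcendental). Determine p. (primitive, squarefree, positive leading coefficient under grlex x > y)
1. The degree is 2 — a generic line meets the curve in up to 2 points.
2. The integer polynomial consistent with all of this is the stated p.

3*x*y + 2*x + 2*y + 3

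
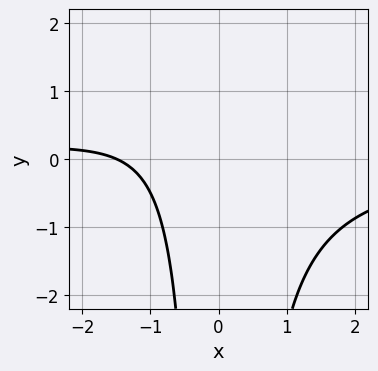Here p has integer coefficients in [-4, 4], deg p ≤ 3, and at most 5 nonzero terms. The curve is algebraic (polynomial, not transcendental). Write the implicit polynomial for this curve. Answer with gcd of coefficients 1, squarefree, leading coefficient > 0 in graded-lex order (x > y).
2*x^2*y + 2*x + 3

deg p = 3.
Observable constraints: it misses every integer gridline on the y-axis.
Assembling these constraints gives the stated polynomial.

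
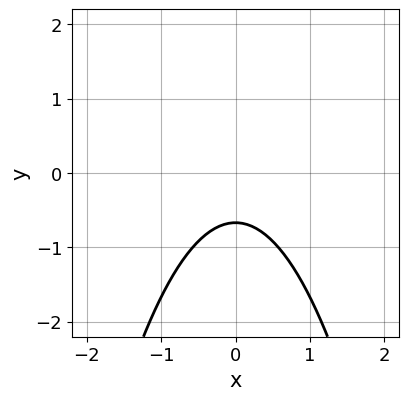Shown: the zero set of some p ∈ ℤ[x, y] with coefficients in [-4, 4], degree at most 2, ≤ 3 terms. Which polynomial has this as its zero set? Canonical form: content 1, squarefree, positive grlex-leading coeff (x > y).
3*x^2 + 3*y + 2

1. Degree: a generic line meets the curve in up to 2 points, so deg p = 2.
2. Symmetries: the x ↦ −x reflection is a symmetry, so x appears only in even powers.
3. Observable constraints: no x-intercept at any integer in the box.
4. Putting this together gives p.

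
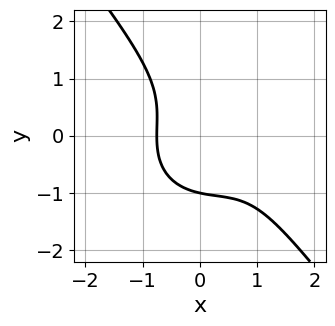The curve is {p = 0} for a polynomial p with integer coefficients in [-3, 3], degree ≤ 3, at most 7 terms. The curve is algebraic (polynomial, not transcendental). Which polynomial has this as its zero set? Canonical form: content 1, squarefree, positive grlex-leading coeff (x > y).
1. The degree is 3 — a generic line meets the curve in up to 3 points.
2. Against the integer gridlines: one y-axis crossing is at y = -1.
3. Together with the visible shape, these determine p as stated.

3*x^3 + 2*x*y^2 + 3*y^3 - 3*x^2 + 3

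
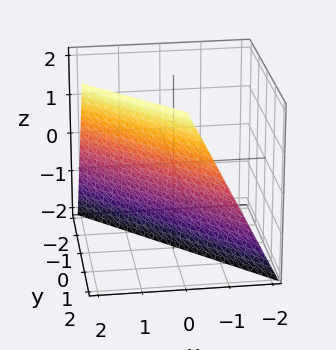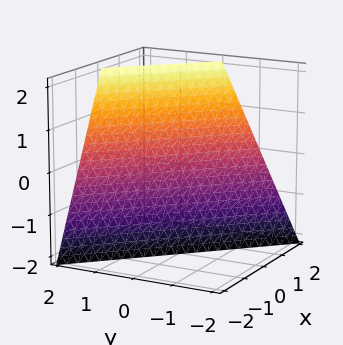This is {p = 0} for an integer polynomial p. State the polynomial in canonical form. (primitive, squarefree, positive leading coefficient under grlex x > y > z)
(a) deg p = 1. Every cross-section is a straight line — this is a plane.
(b) Checking where it meets the axes: one x-axis crossing is at x = 1; it crosses the y-axis at the gridline y = 1; it crosses the z-axis at the gridline z = -2.
(c) The integer polynomial consistent with all of this is the stated p.

2*x + 2*y - z - 2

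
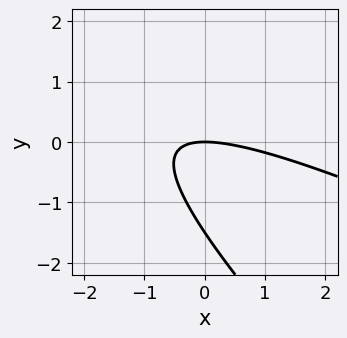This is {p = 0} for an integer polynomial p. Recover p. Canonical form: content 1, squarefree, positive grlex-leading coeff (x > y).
x^2 + 3*x*y + 2*y^2 + 3*y

1. The degree is 2 — no degree-1 curve has this shape.
2. Checking where it meets the axes: it crosses the x-axis at the gridline x = 0; one y-axis crossing is at y = 0.
3. These observations pin down the coefficients.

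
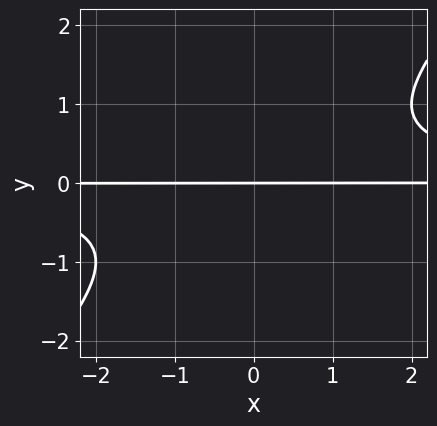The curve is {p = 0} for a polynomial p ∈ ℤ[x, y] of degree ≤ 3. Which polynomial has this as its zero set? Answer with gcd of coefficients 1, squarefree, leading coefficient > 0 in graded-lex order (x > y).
x*y^2 - y^3 - y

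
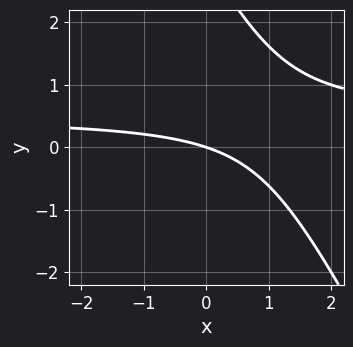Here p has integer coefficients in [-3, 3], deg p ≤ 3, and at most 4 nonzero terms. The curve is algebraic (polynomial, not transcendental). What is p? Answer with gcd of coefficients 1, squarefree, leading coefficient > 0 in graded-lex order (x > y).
First, the degree is 2 — a generic line meets the curve in up to 2 points.
Next, checking where it meets the axes: it crosses the x-axis at the gridline x = 0; it meets the y-axis at y = 0 (among the integer gridlines).
Finally, together with the visible shape, these determine p as stated.

2*x*y + y^2 - x - 3*y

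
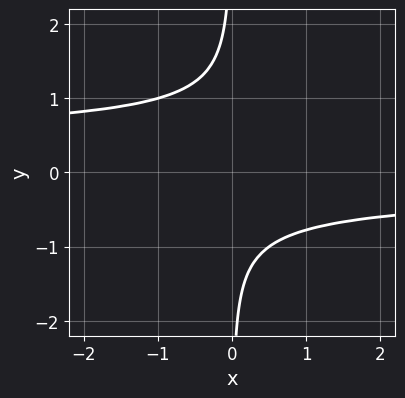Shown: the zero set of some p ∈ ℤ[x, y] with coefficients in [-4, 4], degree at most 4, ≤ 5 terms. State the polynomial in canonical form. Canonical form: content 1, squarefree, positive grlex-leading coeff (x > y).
First, the degree is 4 — a generic line meets the curve in up to 4 points.
Then, from the visible intercepts: no y-intercept at any integer in the box; no x-intercept at any integer in the box.
Finally, the integer polynomial consistent with all of this is the stated p.

3*x*y^3 - x*y^2 + 2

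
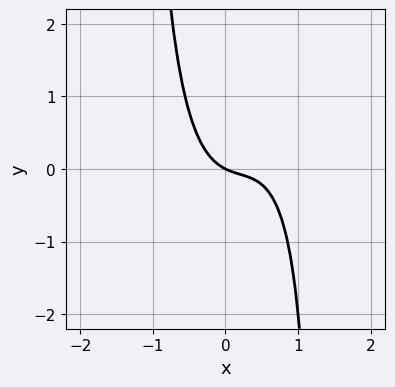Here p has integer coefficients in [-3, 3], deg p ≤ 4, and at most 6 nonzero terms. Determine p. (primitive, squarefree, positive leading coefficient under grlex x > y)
1. Degree: a generic line meets the curve in up to 3 points, so deg p = 3.
2. From the visible intercepts: one y-axis crossing is at y = 0; it crosses the x-axis at the gridline x = 0.
3. Assembling these constraints gives the stated polynomial.

3*x^3 - x^2*y - 2*x^2 + x + 2*y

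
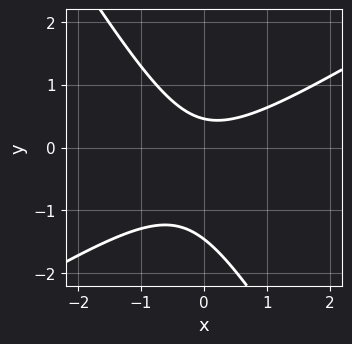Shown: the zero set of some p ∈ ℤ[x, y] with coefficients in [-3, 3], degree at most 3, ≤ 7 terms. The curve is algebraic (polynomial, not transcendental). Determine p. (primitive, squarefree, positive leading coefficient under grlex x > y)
3*x^2 - 3*x*y - 3*y^2 - 3*y + 2

Degree: a generic line meets the curve in up to 2 points, so deg p = 2.
From the axis intercepts and sections: no x-intercept at any integer in the box.
Together with the visible shape, these determine p as stated.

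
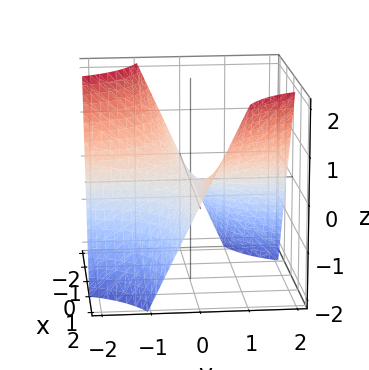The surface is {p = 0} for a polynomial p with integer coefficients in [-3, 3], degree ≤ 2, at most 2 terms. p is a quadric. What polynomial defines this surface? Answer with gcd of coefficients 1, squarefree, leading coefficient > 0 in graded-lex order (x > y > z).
x*y - z

First, the degree is 2 — a saddle surface; a quadric.
Then, against the integer gridlines: every point of the x-axis in the box is on the surface; every point of the y-axis in the box is on the surface; one z-axis crossing is at z = 0.
Finally, the integer polynomial consistent with all of this is the stated p.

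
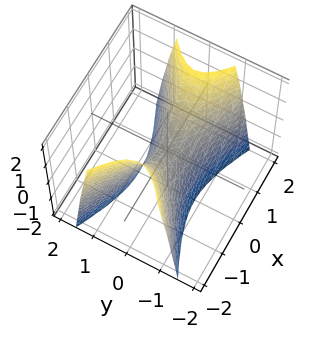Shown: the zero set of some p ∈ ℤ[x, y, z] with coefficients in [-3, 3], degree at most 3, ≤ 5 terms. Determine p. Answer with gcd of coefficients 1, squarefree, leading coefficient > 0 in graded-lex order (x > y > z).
The degree is 2 — a saddle surface; a quadric.
Symmetries: mirror symmetry x ↦ −x ⇒ only even powers of x; the y ↦ −y reflection is a symmetry, so y appears only in even powers.
From the axis intercepts and sections: one x-axis crossing is at x = 0; one y-axis crossing is at y = 0; it crosses the z-axis at the gridline z = 0.
Matching integer coefficients to the picture gives p.

x^2 - 3*y^2 - z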